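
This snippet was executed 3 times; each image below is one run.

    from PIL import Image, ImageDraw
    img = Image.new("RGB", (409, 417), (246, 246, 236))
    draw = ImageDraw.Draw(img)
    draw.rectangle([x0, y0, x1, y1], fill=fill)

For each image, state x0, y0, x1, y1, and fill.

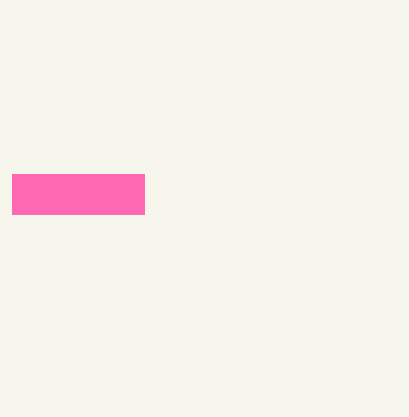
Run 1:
x0 = 12; y0 = 174; x1 = 144; y1 = 214; fill = 'hotpink'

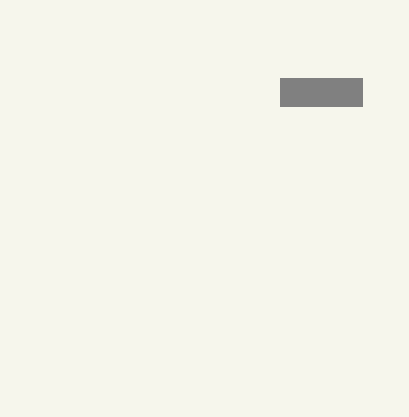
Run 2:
x0 = 280, y0 = 78, x1 = 362, y1 = 106, fill = 'gray'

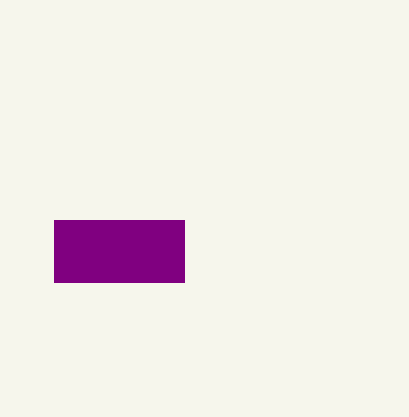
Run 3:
x0 = 54; y0 = 220; x1 = 184; y1 = 282; fill = 'purple'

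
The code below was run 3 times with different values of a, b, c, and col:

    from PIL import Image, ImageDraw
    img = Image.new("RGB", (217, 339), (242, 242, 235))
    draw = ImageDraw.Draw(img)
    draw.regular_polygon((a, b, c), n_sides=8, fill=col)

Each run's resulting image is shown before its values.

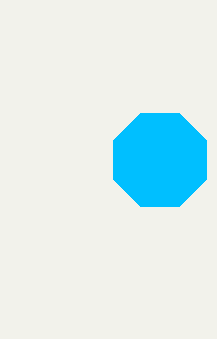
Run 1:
a = 160; b = 160; c = 50; col = 'deepskyblue'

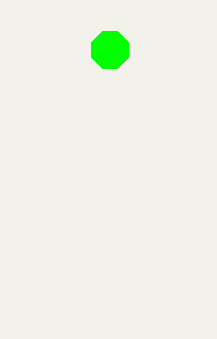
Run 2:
a = 110
b = 50
c = 20
col = 'lime'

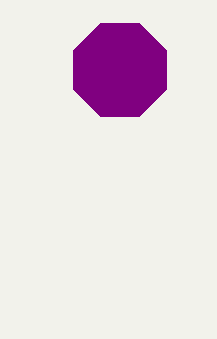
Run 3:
a = 120, b = 70, c = 50, col = 'purple'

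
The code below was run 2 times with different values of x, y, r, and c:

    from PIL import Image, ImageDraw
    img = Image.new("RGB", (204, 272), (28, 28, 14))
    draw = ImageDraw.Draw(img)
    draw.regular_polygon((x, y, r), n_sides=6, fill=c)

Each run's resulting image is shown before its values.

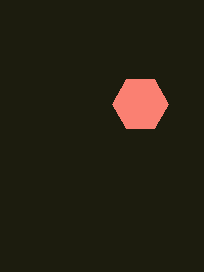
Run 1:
x = 140, y = 104, r = 28, c = 'salmon'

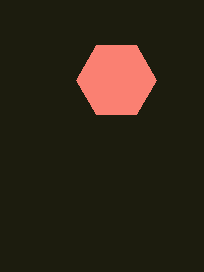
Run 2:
x = 116; y = 80; r = 40; c = 'salmon'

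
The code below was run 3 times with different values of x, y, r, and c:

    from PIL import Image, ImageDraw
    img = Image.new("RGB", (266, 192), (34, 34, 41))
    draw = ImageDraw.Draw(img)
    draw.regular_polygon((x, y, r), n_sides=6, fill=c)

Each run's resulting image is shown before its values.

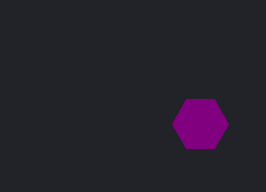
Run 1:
x = 200; y = 124; r = 28; c = 'purple'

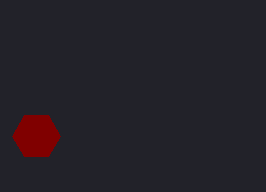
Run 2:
x = 36; y = 136; r = 24; c = 'maroon'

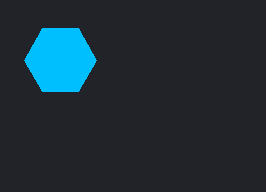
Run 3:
x = 60
y = 60
r = 36
c = 'deepskyblue'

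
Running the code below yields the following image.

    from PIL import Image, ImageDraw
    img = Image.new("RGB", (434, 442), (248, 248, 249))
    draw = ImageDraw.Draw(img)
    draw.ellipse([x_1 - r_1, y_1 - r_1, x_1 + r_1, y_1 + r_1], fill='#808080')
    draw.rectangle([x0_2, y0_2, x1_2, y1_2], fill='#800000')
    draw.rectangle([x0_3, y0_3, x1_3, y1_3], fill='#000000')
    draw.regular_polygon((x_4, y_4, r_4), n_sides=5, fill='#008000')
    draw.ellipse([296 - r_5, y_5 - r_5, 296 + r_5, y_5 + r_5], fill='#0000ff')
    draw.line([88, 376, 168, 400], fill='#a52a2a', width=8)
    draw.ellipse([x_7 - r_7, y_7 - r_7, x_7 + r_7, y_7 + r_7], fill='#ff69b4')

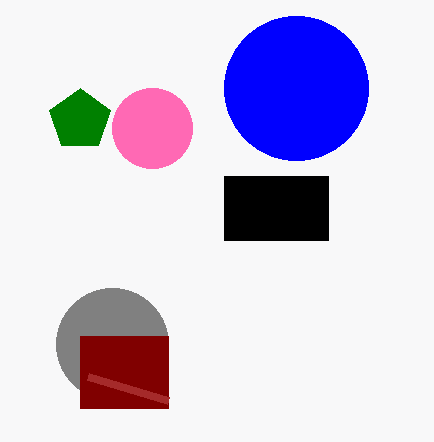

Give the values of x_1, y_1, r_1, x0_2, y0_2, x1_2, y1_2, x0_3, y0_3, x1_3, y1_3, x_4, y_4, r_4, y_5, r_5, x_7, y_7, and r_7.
x_1 = 112, y_1 = 344, r_1 = 56, x0_2 = 80, y0_2 = 336, x1_2 = 168, y1_2 = 408, x0_3 = 224, y0_3 = 176, x1_3 = 328, y1_3 = 240, x_4 = 80, y_4 = 120, r_4 = 32, y_5 = 88, r_5 = 72, x_7 = 152, y_7 = 128, r_7 = 40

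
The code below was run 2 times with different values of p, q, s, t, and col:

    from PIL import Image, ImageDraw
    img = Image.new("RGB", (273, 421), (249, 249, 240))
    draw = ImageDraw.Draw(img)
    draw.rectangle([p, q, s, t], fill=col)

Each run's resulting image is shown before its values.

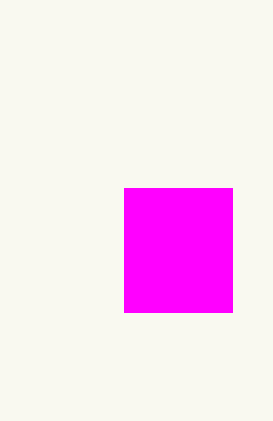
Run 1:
p = 124
q = 188
s = 232
t = 312
col = 'magenta'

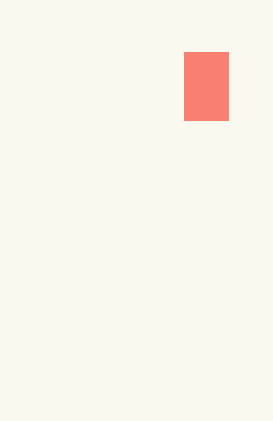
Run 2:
p = 184; q = 52; s = 228; t = 120; col = 'salmon'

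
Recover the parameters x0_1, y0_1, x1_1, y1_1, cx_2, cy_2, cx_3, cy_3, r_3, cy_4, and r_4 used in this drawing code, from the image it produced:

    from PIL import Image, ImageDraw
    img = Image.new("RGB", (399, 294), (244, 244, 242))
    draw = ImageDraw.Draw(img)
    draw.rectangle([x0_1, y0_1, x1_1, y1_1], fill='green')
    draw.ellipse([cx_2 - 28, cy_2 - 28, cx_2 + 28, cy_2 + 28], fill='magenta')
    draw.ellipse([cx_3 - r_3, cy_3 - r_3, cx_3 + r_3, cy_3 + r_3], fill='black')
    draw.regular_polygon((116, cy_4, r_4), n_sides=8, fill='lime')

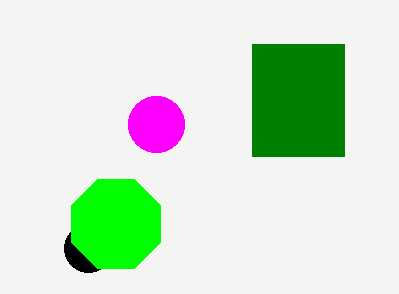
x0_1 = 252; y0_1 = 44; x1_1 = 344; y1_1 = 156; cx_2 = 156; cy_2 = 124; cx_3 = 88; cy_3 = 248; r_3 = 24; cy_4 = 224; r_4 = 48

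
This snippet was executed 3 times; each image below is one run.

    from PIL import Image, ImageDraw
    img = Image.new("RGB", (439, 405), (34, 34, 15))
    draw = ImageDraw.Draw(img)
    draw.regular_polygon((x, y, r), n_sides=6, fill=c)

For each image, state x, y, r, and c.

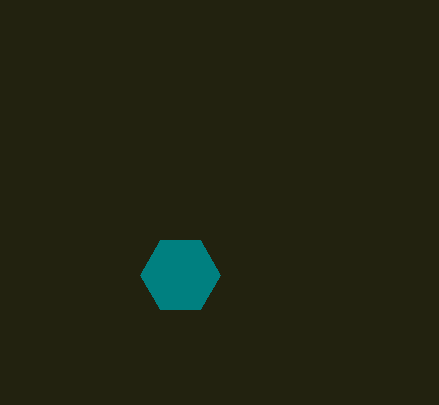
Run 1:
x = 180, y = 275, r = 40, c = 'teal'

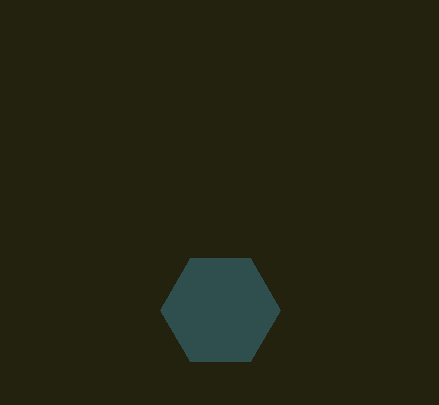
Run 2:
x = 220, y = 310, r = 60, c = 'darkslategray'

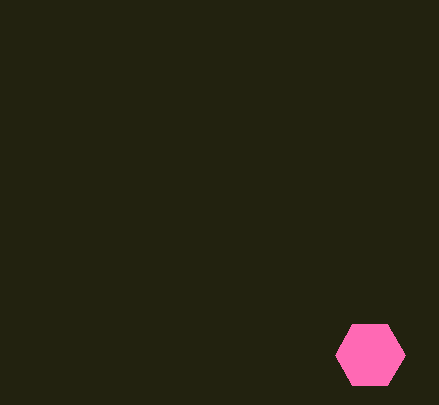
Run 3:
x = 370; y = 355; r = 35; c = 'hotpink'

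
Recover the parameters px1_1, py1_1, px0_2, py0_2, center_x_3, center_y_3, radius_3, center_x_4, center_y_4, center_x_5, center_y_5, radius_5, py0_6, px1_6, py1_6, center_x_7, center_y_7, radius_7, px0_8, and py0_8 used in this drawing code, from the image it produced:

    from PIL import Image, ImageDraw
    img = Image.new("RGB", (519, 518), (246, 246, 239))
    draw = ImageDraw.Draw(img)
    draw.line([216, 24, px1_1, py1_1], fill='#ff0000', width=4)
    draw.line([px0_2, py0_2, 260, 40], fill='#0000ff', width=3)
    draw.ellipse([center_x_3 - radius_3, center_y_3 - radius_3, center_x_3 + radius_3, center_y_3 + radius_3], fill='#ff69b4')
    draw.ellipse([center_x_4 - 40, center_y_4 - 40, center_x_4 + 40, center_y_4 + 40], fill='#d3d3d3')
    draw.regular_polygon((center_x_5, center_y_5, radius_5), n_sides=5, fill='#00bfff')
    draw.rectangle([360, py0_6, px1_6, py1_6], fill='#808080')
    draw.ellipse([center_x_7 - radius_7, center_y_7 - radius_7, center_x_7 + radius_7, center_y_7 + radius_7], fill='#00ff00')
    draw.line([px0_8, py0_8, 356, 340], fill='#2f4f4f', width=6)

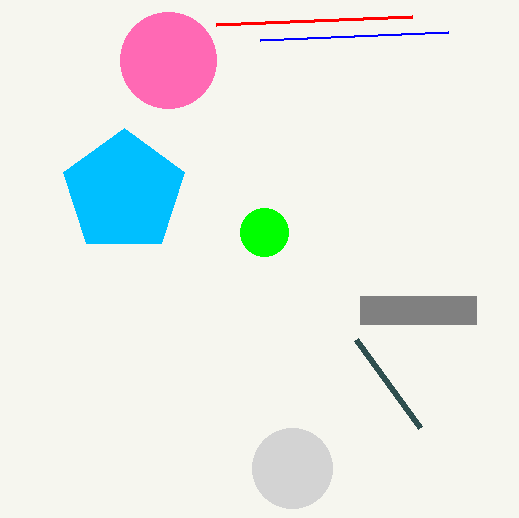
px1_1 = 412; py1_1 = 16; px0_2 = 448; py0_2 = 32; center_x_3 = 168; center_y_3 = 60; radius_3 = 48; center_x_4 = 292; center_y_4 = 468; center_x_5 = 124; center_y_5 = 192; radius_5 = 64; py0_6 = 296; px1_6 = 476; py1_6 = 324; center_x_7 = 264; center_y_7 = 232; radius_7 = 24; px0_8 = 420; py0_8 = 428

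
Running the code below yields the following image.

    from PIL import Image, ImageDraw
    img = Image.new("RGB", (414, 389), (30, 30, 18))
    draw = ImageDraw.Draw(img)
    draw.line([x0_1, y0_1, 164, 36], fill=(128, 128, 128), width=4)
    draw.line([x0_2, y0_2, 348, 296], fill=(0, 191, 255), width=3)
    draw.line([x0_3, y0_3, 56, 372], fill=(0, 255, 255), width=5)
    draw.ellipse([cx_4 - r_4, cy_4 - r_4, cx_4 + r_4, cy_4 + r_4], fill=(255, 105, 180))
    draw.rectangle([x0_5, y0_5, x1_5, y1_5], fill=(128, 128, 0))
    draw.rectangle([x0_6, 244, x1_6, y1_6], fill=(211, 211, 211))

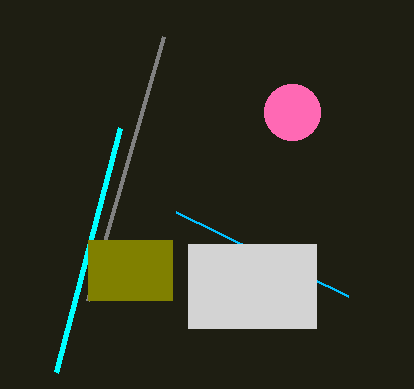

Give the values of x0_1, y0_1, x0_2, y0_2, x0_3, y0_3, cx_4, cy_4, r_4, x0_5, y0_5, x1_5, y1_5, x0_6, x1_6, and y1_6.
x0_1 = 88; y0_1 = 300; x0_2 = 176; y0_2 = 212; x0_3 = 120; y0_3 = 128; cx_4 = 292; cy_4 = 112; r_4 = 28; x0_5 = 88; y0_5 = 240; x1_5 = 172; y1_5 = 300; x0_6 = 188; x1_6 = 316; y1_6 = 328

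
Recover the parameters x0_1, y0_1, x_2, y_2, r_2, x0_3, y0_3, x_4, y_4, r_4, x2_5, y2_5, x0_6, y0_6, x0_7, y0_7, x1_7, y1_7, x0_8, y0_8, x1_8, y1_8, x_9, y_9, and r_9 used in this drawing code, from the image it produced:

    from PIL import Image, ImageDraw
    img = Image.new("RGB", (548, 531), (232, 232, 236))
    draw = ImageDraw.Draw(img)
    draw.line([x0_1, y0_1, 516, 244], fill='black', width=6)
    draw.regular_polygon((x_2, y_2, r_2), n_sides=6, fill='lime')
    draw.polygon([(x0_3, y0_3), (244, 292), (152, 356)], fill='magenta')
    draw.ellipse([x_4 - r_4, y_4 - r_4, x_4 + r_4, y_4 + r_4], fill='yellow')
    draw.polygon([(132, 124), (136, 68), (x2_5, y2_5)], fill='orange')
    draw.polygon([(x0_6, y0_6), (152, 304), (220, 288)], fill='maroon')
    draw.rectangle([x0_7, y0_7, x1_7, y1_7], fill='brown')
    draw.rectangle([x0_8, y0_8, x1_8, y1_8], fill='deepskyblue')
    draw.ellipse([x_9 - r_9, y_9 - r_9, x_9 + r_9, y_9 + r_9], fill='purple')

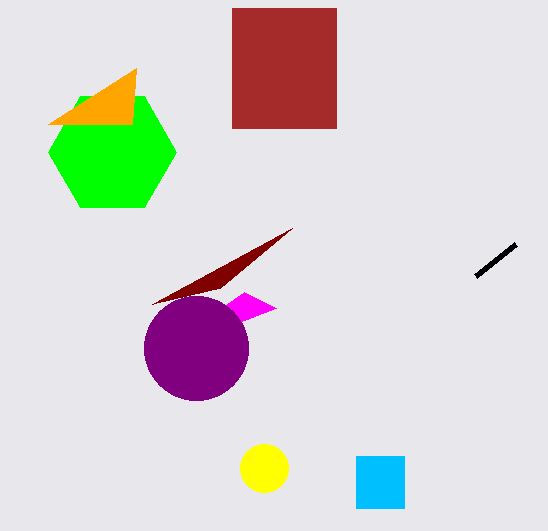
x0_1 = 476; y0_1 = 276; x_2 = 112; y_2 = 152; r_2 = 64; x0_3 = 276; y0_3 = 308; x_4 = 264; y_4 = 468; r_4 = 24; x2_5 = 48; y2_5 = 124; x0_6 = 292; y0_6 = 228; x0_7 = 232; y0_7 = 8; x1_7 = 336; y1_7 = 128; x0_8 = 356; y0_8 = 456; x1_8 = 404; y1_8 = 508; x_9 = 196; y_9 = 348; r_9 = 52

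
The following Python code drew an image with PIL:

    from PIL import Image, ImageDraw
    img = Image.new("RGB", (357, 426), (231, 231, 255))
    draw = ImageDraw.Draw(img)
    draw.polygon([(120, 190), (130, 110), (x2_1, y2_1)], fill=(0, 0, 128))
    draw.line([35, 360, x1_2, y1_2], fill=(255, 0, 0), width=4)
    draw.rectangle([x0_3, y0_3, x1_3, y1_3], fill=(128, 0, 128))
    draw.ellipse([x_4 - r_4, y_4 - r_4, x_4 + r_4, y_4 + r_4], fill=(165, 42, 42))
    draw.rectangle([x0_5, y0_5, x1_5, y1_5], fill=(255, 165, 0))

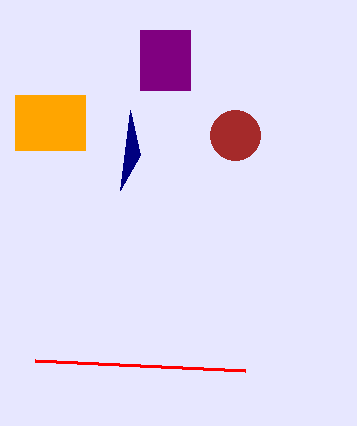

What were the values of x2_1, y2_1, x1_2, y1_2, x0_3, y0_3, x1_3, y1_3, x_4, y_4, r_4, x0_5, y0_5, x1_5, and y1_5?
x2_1 = 140, y2_1 = 155, x1_2 = 245, y1_2 = 370, x0_3 = 140, y0_3 = 30, x1_3 = 190, y1_3 = 90, x_4 = 235, y_4 = 135, r_4 = 25, x0_5 = 15, y0_5 = 95, x1_5 = 85, y1_5 = 150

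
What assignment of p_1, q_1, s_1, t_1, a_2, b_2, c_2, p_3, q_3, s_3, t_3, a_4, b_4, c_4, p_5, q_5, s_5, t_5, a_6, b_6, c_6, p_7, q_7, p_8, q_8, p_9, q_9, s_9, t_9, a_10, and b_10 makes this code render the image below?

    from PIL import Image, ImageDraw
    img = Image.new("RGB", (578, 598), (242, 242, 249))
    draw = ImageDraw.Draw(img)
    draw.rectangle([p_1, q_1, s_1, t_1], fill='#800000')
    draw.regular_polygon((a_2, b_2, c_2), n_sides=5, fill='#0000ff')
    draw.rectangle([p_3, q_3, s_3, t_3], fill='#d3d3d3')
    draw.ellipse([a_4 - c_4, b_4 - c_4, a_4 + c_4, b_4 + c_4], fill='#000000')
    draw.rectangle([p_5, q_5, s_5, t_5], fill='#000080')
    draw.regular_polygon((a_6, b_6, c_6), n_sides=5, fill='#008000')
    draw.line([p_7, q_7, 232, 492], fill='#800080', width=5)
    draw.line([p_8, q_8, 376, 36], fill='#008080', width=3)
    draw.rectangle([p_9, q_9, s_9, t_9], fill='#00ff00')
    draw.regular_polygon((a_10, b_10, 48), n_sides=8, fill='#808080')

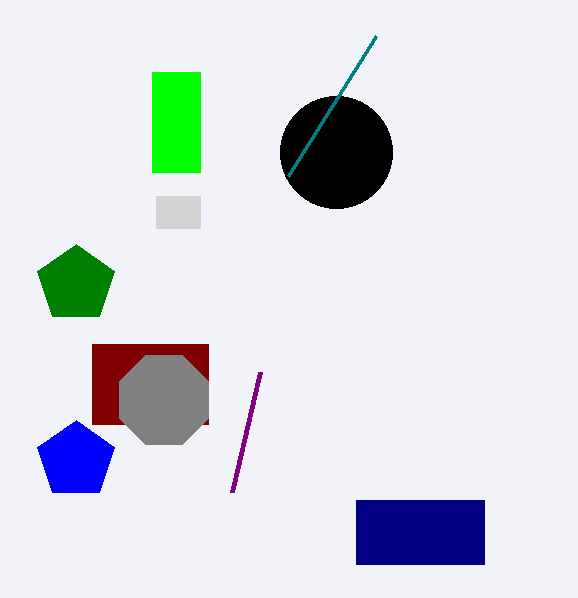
p_1 = 92; q_1 = 344; s_1 = 208; t_1 = 424; a_2 = 76; b_2 = 460; c_2 = 40; p_3 = 156; q_3 = 196; s_3 = 200; t_3 = 228; a_4 = 336; b_4 = 152; c_4 = 56; p_5 = 356; q_5 = 500; s_5 = 484; t_5 = 564; a_6 = 76; b_6 = 284; c_6 = 40; p_7 = 260; q_7 = 372; p_8 = 288; q_8 = 176; p_9 = 152; q_9 = 72; s_9 = 200; t_9 = 172; a_10 = 164; b_10 = 400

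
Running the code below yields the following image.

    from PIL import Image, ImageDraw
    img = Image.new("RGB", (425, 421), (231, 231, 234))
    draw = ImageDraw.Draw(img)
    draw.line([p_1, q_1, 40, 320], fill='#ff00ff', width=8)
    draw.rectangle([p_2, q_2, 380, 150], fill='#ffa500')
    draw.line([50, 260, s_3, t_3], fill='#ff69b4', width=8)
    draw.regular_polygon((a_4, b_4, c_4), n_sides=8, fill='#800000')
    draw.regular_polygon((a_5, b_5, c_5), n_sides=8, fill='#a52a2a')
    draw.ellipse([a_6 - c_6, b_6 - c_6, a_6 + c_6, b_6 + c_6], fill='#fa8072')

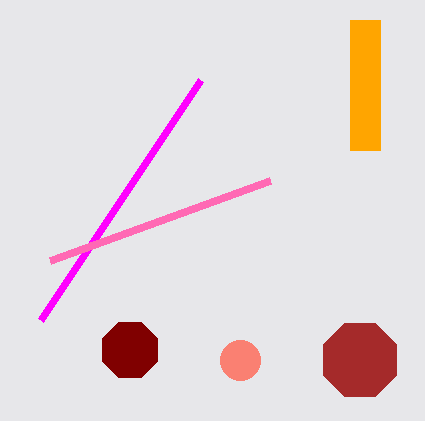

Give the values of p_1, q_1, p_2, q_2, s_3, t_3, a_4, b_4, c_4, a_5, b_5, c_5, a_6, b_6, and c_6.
p_1 = 200; q_1 = 80; p_2 = 350; q_2 = 20; s_3 = 270; t_3 = 180; a_4 = 130; b_4 = 350; c_4 = 30; a_5 = 360; b_5 = 360; c_5 = 40; a_6 = 240; b_6 = 360; c_6 = 20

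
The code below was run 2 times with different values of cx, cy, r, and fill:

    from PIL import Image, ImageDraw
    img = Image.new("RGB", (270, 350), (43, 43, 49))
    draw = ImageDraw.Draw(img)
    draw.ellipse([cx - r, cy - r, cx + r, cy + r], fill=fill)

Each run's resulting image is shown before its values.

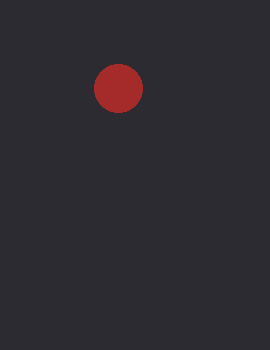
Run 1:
cx = 118, cy = 88, r = 24, fill = 'brown'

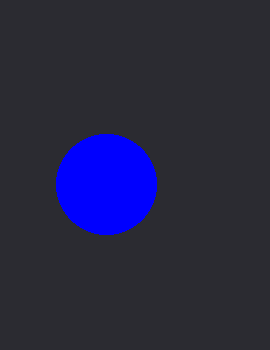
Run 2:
cx = 106, cy = 184, r = 50, fill = 'blue'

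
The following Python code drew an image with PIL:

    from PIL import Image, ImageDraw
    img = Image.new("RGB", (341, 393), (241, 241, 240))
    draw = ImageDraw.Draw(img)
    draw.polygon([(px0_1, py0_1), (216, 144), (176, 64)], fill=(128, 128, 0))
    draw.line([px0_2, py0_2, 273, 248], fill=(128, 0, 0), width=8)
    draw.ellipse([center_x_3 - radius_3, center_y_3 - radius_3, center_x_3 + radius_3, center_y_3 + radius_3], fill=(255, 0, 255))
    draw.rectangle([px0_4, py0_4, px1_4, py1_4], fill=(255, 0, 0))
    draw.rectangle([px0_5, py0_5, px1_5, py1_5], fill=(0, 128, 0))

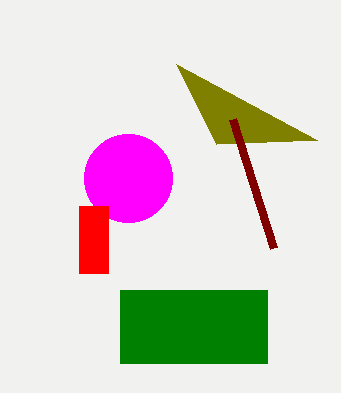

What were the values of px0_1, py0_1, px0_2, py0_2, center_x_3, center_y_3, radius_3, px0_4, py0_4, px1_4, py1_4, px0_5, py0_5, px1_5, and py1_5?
px0_1 = 317, py0_1 = 140, px0_2 = 232, py0_2 = 119, center_x_3 = 128, center_y_3 = 178, radius_3 = 44, px0_4 = 79, py0_4 = 206, px1_4 = 108, py1_4 = 273, px0_5 = 120, py0_5 = 290, px1_5 = 267, py1_5 = 363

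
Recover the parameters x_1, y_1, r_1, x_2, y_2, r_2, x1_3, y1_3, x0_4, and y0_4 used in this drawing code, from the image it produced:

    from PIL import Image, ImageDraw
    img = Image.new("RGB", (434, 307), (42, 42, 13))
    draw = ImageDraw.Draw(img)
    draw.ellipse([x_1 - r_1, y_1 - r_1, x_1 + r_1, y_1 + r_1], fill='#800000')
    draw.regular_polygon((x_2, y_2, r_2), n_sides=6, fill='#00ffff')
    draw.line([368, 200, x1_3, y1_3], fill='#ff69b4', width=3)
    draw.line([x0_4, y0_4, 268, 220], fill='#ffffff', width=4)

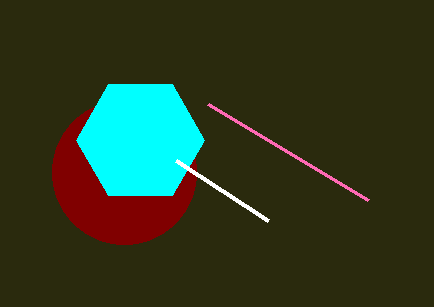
x_1 = 124, y_1 = 172, r_1 = 72, x_2 = 140, y_2 = 140, r_2 = 64, x1_3 = 208, y1_3 = 104, x0_4 = 176, y0_4 = 160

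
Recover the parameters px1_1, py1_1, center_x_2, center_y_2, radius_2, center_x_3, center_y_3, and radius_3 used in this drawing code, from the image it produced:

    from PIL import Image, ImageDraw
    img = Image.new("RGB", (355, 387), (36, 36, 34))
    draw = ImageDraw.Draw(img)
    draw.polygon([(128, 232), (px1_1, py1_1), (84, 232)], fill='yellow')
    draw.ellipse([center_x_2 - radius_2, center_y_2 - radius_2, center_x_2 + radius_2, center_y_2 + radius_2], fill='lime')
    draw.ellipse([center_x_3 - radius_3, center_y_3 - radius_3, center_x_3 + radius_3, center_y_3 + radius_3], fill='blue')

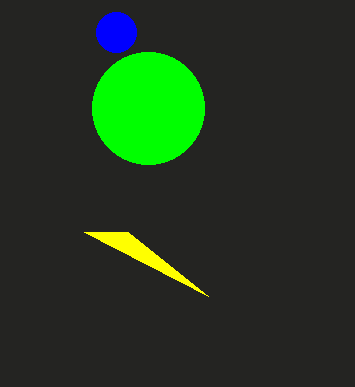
px1_1 = 208, py1_1 = 296, center_x_2 = 148, center_y_2 = 108, radius_2 = 56, center_x_3 = 116, center_y_3 = 32, radius_3 = 20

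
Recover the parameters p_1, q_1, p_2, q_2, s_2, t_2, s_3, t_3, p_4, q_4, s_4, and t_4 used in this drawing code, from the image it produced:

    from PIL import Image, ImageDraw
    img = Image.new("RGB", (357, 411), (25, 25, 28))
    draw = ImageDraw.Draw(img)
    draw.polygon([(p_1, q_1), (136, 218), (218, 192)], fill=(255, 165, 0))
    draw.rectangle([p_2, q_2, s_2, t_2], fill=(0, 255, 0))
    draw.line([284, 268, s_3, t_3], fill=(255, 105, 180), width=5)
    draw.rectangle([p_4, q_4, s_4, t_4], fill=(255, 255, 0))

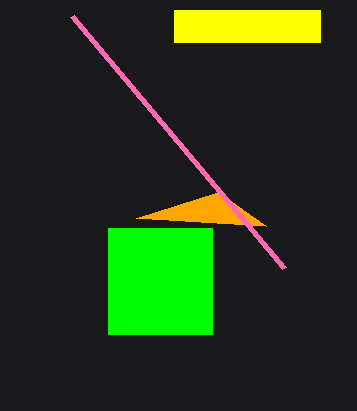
p_1 = 266, q_1 = 226, p_2 = 108, q_2 = 228, s_2 = 212, t_2 = 334, s_3 = 72, t_3 = 16, p_4 = 174, q_4 = 10, s_4 = 320, t_4 = 42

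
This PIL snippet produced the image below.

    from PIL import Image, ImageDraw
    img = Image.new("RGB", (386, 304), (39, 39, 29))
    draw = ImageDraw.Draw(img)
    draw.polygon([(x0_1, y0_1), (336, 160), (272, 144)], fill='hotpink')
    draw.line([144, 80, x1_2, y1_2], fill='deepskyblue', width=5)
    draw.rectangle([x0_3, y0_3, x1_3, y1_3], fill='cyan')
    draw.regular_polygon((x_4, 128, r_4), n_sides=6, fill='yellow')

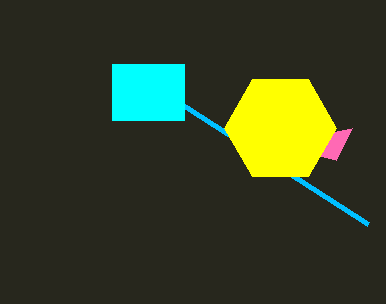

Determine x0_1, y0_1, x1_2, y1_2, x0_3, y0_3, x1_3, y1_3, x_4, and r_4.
x0_1 = 352
y0_1 = 128
x1_2 = 368
y1_2 = 224
x0_3 = 112
y0_3 = 64
x1_3 = 184
y1_3 = 120
x_4 = 280
r_4 = 56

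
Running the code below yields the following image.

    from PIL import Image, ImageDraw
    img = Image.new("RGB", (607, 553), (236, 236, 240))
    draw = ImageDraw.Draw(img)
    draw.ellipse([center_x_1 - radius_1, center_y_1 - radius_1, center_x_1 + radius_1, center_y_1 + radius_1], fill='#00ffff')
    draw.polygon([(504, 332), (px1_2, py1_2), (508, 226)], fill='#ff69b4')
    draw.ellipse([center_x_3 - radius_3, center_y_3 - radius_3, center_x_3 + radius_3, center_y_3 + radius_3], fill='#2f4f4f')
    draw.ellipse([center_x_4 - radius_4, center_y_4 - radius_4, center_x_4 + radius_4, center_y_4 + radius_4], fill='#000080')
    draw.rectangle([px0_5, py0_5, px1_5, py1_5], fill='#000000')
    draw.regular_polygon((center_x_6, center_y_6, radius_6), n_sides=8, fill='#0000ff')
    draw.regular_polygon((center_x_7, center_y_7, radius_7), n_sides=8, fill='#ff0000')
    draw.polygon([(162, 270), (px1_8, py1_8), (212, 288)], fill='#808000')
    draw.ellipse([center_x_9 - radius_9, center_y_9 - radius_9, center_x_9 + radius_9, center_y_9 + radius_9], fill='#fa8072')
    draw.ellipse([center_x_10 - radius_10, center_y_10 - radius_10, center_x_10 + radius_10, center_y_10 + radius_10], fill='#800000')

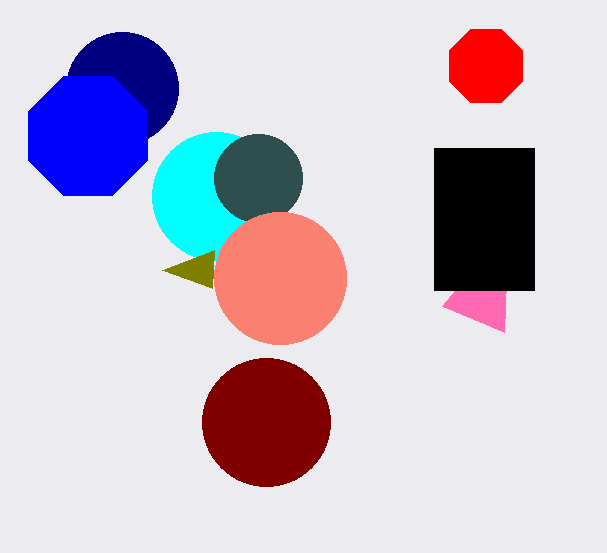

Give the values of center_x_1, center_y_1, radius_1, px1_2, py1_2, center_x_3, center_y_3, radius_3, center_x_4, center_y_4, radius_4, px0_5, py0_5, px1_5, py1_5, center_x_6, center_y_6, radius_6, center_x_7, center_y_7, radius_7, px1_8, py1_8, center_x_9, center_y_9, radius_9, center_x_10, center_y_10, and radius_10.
center_x_1 = 216, center_y_1 = 196, radius_1 = 64, px1_2 = 442, py1_2 = 306, center_x_3 = 258, center_y_3 = 178, radius_3 = 44, center_x_4 = 122, center_y_4 = 88, radius_4 = 56, px0_5 = 434, py0_5 = 148, px1_5 = 534, py1_5 = 290, center_x_6 = 88, center_y_6 = 136, radius_6 = 64, center_x_7 = 486, center_y_7 = 66, radius_7 = 40, px1_8 = 214, py1_8 = 250, center_x_9 = 280, center_y_9 = 278, radius_9 = 66, center_x_10 = 266, center_y_10 = 422, radius_10 = 64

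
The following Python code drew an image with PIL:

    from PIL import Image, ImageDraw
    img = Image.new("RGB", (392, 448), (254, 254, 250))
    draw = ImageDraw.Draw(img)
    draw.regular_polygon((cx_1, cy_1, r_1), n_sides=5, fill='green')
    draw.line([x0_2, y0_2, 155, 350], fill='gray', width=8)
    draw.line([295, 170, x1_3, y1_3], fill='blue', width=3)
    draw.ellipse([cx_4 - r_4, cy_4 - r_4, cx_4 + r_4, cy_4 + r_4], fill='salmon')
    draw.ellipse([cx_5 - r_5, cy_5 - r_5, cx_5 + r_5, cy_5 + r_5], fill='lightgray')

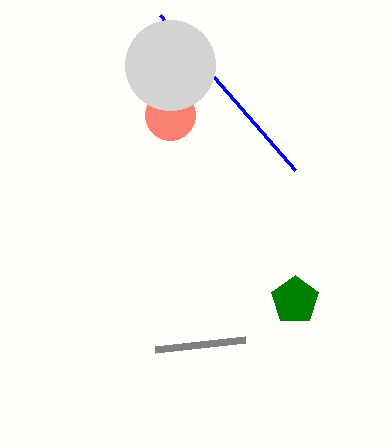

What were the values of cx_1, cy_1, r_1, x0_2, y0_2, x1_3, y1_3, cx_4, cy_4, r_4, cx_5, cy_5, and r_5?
cx_1 = 295, cy_1 = 300, r_1 = 25, x0_2 = 245, y0_2 = 340, x1_3 = 160, y1_3 = 15, cx_4 = 170, cy_4 = 115, r_4 = 25, cx_5 = 170, cy_5 = 65, r_5 = 45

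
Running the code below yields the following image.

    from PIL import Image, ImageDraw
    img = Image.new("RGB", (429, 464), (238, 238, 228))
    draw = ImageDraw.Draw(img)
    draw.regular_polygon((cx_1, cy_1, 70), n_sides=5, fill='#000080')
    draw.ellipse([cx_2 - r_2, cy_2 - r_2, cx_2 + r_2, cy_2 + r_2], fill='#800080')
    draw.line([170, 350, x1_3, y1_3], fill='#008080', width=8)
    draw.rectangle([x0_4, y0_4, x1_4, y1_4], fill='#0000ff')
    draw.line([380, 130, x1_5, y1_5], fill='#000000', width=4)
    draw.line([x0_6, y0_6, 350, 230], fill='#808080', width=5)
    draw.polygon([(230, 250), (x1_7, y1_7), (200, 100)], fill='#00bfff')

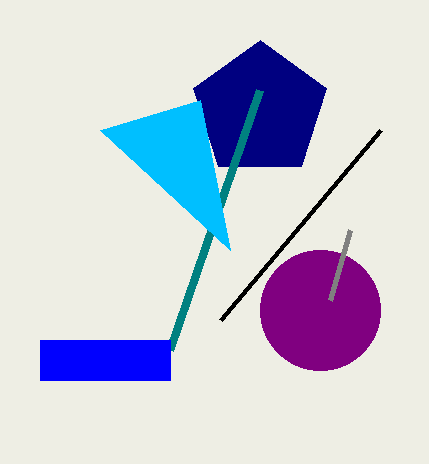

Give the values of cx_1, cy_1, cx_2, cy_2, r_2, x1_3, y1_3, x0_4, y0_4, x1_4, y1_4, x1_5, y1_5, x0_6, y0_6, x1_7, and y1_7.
cx_1 = 260, cy_1 = 110, cx_2 = 320, cy_2 = 310, r_2 = 60, x1_3 = 260, y1_3 = 90, x0_4 = 40, y0_4 = 340, x1_4 = 170, y1_4 = 380, x1_5 = 220, y1_5 = 320, x0_6 = 330, y0_6 = 300, x1_7 = 100, y1_7 = 130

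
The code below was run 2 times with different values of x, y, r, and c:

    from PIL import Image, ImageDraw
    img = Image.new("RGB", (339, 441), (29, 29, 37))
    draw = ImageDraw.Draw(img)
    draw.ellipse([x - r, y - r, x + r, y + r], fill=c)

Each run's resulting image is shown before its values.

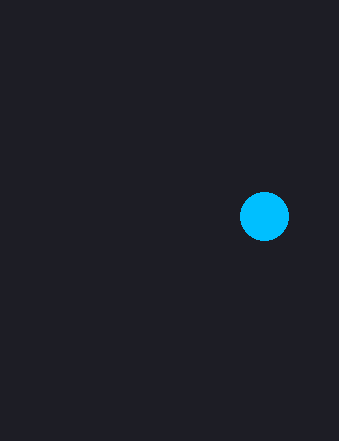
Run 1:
x = 264
y = 216
r = 24
c = 'deepskyblue'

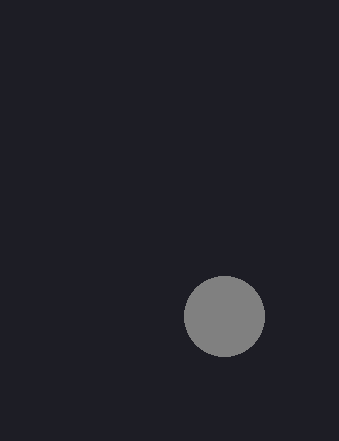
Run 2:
x = 224
y = 316
r = 40
c = 'gray'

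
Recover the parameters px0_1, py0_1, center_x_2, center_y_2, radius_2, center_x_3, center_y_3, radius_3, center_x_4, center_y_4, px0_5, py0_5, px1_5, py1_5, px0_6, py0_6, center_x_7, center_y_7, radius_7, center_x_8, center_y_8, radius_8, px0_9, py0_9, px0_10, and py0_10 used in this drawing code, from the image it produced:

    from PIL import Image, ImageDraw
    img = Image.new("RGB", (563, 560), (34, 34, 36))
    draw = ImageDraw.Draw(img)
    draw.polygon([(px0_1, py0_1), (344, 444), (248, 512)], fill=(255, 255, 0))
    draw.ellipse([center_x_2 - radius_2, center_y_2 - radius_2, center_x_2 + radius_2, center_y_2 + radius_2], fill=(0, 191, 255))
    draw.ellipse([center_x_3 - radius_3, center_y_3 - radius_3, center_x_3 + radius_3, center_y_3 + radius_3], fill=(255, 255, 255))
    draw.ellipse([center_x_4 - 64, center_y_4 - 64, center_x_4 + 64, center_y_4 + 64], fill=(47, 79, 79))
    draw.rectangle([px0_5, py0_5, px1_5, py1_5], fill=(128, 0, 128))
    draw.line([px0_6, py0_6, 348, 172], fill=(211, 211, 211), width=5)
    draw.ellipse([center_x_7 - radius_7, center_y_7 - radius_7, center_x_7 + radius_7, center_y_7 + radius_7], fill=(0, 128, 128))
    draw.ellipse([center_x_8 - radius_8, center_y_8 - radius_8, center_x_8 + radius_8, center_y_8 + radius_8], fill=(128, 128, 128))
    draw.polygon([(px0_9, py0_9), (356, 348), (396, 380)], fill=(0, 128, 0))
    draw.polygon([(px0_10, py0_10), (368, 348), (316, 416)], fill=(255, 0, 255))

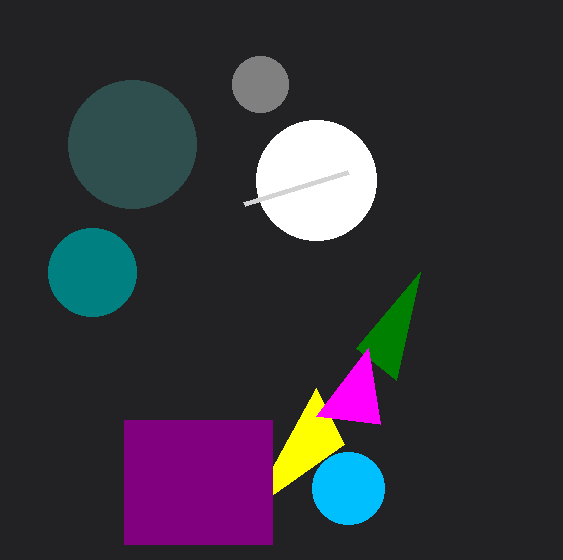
px0_1 = 316
py0_1 = 388
center_x_2 = 348
center_y_2 = 488
radius_2 = 36
center_x_3 = 316
center_y_3 = 180
radius_3 = 60
center_x_4 = 132
center_y_4 = 144
px0_5 = 124
py0_5 = 420
px1_5 = 272
py1_5 = 544
px0_6 = 244
py0_6 = 204
center_x_7 = 92
center_y_7 = 272
radius_7 = 44
center_x_8 = 260
center_y_8 = 84
radius_8 = 28
px0_9 = 420
py0_9 = 272
px0_10 = 380
py0_10 = 424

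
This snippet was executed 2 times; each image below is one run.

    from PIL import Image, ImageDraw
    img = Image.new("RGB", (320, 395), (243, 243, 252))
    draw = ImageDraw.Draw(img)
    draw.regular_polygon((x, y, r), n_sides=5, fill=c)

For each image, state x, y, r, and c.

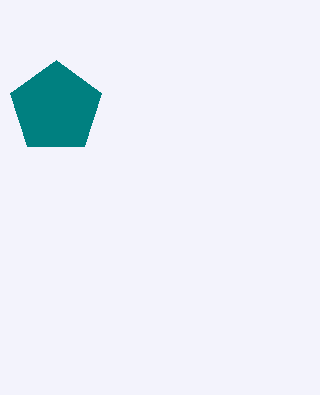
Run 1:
x = 56
y = 108
r = 48
c = 'teal'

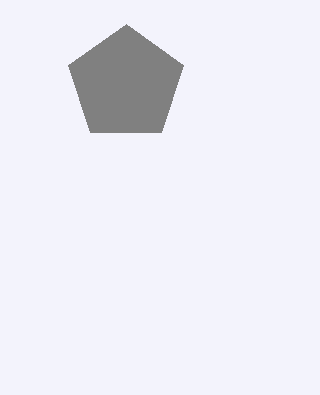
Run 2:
x = 126
y = 84
r = 60
c = 'gray'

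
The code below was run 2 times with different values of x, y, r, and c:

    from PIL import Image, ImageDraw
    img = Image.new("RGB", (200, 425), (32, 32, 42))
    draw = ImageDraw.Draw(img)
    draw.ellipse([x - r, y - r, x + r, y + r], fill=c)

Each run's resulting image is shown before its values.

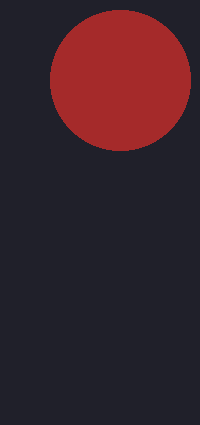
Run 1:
x = 120, y = 80, r = 70, c = 'brown'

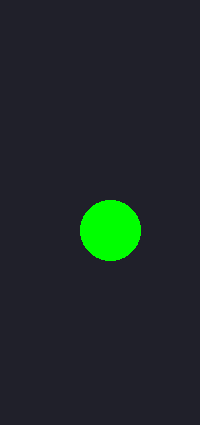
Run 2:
x = 110, y = 230, r = 30, c = 'lime'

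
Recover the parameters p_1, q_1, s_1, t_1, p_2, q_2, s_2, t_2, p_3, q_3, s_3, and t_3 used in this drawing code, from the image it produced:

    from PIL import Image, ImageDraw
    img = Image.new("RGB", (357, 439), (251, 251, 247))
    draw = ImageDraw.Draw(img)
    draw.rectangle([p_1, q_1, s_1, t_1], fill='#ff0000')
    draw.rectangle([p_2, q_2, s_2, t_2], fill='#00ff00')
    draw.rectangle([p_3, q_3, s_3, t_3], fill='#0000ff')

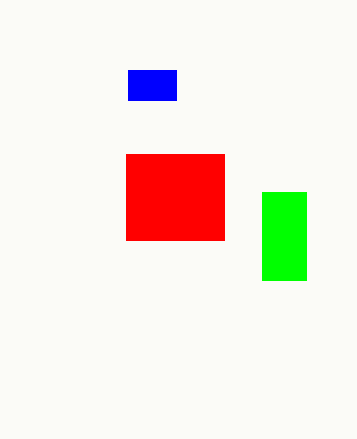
p_1 = 126, q_1 = 154, s_1 = 224, t_1 = 240, p_2 = 262, q_2 = 192, s_2 = 306, t_2 = 280, p_3 = 128, q_3 = 70, s_3 = 176, t_3 = 100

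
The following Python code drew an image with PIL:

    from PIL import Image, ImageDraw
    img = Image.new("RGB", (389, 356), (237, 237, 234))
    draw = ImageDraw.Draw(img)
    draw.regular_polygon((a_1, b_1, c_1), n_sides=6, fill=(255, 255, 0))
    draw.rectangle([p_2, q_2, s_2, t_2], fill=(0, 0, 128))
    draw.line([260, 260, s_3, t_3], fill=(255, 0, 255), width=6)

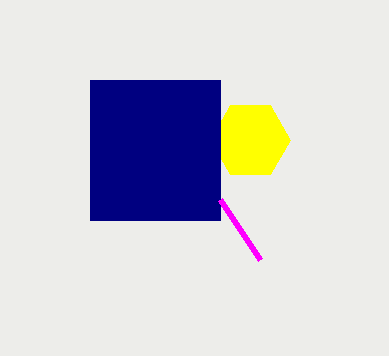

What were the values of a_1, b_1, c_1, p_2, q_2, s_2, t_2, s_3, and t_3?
a_1 = 250, b_1 = 140, c_1 = 40, p_2 = 90, q_2 = 80, s_2 = 220, t_2 = 220, s_3 = 220, t_3 = 200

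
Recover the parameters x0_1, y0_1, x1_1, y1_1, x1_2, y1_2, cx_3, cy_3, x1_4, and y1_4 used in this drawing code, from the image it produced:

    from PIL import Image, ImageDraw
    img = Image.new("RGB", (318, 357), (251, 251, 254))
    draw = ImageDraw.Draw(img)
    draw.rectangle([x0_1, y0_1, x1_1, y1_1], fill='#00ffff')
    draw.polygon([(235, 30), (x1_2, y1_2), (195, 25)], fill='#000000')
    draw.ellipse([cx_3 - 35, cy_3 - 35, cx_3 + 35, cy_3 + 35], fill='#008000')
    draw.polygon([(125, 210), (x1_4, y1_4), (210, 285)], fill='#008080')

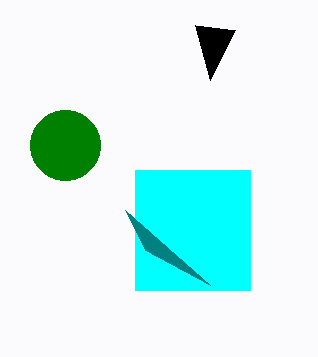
x0_1 = 135, y0_1 = 170, x1_1 = 250, y1_1 = 290, x1_2 = 210, y1_2 = 80, cx_3 = 65, cy_3 = 145, x1_4 = 145, y1_4 = 250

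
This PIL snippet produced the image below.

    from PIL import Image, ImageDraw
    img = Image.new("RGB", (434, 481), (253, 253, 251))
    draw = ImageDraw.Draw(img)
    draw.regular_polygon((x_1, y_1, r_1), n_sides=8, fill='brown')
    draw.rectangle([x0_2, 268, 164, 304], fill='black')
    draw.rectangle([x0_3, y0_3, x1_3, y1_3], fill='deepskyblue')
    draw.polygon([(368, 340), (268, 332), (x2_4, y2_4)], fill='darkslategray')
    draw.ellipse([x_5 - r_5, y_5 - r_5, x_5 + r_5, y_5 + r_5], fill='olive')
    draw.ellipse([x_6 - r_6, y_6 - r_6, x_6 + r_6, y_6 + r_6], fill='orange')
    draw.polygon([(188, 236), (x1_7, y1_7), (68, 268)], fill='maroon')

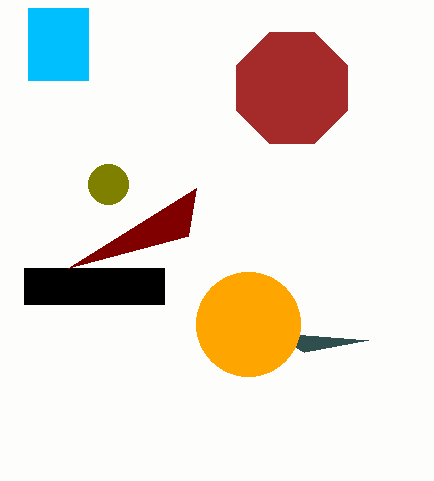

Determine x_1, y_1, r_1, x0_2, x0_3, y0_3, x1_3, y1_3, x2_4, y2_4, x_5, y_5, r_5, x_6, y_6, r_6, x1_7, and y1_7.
x_1 = 292; y_1 = 88; r_1 = 60; x0_2 = 24; x0_3 = 28; y0_3 = 8; x1_3 = 88; y1_3 = 80; x2_4 = 304; y2_4 = 352; x_5 = 108; y_5 = 184; r_5 = 20; x_6 = 248; y_6 = 324; r_6 = 52; x1_7 = 196; y1_7 = 188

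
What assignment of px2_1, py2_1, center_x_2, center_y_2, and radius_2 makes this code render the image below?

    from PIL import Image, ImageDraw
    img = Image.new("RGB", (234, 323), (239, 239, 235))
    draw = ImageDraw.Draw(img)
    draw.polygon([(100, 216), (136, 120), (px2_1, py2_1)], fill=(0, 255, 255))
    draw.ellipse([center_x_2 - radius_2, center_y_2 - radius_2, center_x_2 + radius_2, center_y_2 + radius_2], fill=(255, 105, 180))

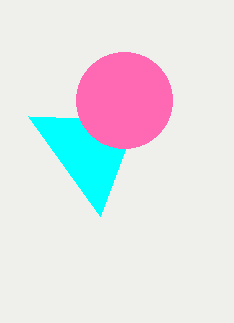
px2_1 = 28, py2_1 = 116, center_x_2 = 124, center_y_2 = 100, radius_2 = 48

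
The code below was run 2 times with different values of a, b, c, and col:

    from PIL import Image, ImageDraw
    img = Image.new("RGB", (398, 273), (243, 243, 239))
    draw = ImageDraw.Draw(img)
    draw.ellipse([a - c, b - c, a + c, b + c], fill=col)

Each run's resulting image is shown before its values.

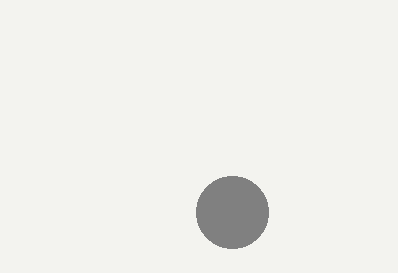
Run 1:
a = 232, b = 212, c = 36, col = 'gray'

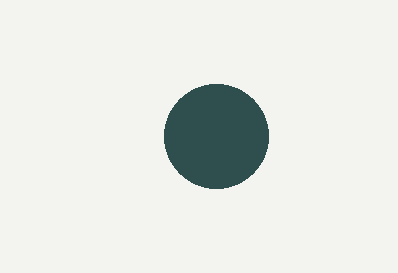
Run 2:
a = 216
b = 136
c = 52
col = 'darkslategray'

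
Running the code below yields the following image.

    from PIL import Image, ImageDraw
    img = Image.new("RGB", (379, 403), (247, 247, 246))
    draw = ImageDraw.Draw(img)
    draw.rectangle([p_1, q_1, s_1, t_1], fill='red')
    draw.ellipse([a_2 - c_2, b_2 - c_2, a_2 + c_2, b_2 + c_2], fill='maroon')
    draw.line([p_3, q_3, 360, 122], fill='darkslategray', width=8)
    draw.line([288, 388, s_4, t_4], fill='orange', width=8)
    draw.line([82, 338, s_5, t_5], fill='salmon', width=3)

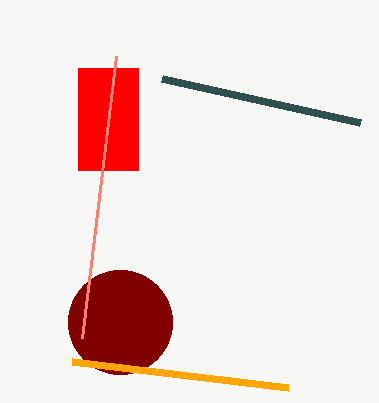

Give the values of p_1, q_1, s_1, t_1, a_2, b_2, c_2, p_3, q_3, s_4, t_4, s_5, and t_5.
p_1 = 78; q_1 = 68; s_1 = 138; t_1 = 170; a_2 = 120; b_2 = 322; c_2 = 52; p_3 = 162; q_3 = 78; s_4 = 72; t_4 = 362; s_5 = 116; t_5 = 56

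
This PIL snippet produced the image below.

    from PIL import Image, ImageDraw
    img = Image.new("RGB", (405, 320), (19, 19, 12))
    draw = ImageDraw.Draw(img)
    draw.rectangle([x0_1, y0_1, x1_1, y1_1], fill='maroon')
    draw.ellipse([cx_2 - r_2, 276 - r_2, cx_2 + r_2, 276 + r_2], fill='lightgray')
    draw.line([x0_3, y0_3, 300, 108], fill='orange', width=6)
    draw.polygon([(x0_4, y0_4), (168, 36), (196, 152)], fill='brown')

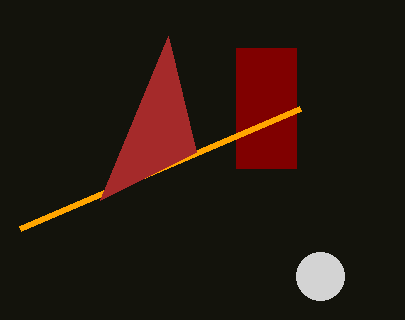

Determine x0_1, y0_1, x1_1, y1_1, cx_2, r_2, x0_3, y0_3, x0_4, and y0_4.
x0_1 = 236
y0_1 = 48
x1_1 = 296
y1_1 = 168
cx_2 = 320
r_2 = 24
x0_3 = 20
y0_3 = 228
x0_4 = 100
y0_4 = 200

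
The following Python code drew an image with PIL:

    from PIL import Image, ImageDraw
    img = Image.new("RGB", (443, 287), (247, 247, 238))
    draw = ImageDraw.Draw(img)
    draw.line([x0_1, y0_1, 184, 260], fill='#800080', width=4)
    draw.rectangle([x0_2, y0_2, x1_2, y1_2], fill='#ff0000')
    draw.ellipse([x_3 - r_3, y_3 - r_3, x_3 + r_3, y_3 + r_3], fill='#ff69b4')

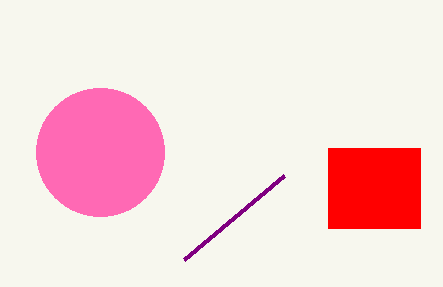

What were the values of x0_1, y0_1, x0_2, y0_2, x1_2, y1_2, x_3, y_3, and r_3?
x0_1 = 284
y0_1 = 176
x0_2 = 328
y0_2 = 148
x1_2 = 420
y1_2 = 228
x_3 = 100
y_3 = 152
r_3 = 64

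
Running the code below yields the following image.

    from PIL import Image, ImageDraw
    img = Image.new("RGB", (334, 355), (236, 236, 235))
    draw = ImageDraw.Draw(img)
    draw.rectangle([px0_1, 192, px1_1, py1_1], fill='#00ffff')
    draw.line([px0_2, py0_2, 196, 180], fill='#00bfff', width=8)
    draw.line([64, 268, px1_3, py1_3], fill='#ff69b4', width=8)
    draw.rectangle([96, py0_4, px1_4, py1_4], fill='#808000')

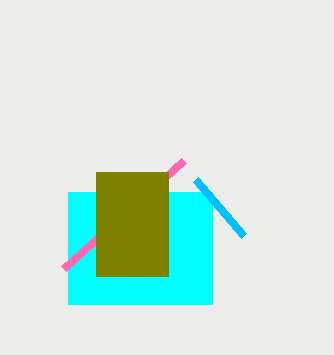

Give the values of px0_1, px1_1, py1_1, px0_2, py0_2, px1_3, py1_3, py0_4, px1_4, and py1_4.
px0_1 = 68; px1_1 = 212; py1_1 = 304; px0_2 = 244; py0_2 = 236; px1_3 = 184; py1_3 = 160; py0_4 = 172; px1_4 = 168; py1_4 = 276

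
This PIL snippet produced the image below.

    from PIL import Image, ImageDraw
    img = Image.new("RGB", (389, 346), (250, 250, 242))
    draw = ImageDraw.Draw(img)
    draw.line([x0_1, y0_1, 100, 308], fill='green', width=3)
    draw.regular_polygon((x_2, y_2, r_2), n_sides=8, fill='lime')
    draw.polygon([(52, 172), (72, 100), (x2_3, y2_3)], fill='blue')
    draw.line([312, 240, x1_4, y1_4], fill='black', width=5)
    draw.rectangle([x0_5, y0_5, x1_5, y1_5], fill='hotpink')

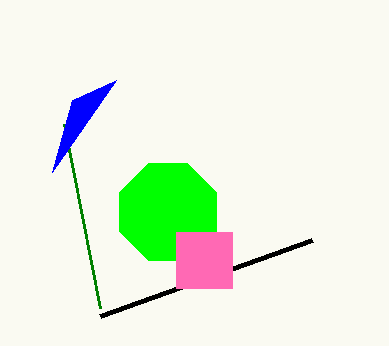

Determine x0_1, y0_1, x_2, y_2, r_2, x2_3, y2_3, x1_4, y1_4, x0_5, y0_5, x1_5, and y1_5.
x0_1 = 64
y0_1 = 124
x_2 = 168
y_2 = 212
r_2 = 52
x2_3 = 116
y2_3 = 80
x1_4 = 100
y1_4 = 316
x0_5 = 176
y0_5 = 232
x1_5 = 232
y1_5 = 288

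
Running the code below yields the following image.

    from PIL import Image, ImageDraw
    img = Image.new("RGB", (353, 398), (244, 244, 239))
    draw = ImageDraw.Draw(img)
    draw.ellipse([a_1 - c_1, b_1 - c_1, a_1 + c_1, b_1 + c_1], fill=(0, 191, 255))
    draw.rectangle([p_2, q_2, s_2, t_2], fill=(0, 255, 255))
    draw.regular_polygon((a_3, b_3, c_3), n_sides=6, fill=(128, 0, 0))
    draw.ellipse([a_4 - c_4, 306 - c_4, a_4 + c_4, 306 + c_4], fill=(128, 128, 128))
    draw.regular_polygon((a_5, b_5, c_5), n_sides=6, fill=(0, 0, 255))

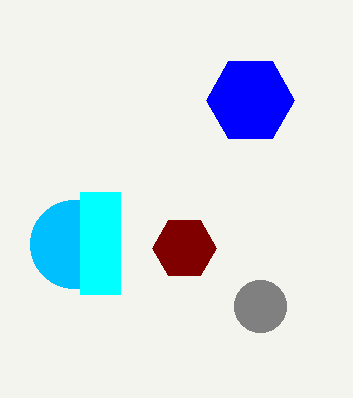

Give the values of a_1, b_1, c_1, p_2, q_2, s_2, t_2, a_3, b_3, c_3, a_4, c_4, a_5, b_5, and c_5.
a_1 = 74; b_1 = 244; c_1 = 44; p_2 = 80; q_2 = 192; s_2 = 120; t_2 = 294; a_3 = 184; b_3 = 248; c_3 = 32; a_4 = 260; c_4 = 26; a_5 = 250; b_5 = 100; c_5 = 44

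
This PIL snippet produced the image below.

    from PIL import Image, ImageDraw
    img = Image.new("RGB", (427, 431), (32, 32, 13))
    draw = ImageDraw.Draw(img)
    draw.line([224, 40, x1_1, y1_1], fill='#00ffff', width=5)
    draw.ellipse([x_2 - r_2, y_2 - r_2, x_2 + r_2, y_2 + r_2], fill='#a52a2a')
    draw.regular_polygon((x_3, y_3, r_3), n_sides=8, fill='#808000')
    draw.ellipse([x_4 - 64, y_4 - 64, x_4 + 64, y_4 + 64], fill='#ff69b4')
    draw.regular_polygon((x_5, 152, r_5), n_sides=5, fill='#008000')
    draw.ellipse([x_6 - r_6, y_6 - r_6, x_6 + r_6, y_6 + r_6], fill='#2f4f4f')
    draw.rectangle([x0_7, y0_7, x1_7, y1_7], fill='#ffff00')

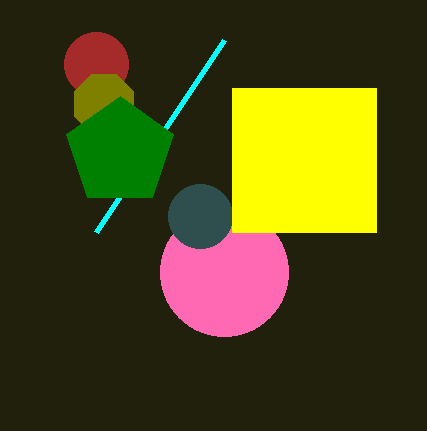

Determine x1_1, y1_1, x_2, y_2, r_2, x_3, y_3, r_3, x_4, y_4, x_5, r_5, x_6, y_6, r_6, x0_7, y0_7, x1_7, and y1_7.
x1_1 = 96
y1_1 = 232
x_2 = 96
y_2 = 64
r_2 = 32
x_3 = 104
y_3 = 104
r_3 = 32
x_4 = 224
y_4 = 272
x_5 = 120
r_5 = 56
x_6 = 200
y_6 = 216
r_6 = 32
x0_7 = 232
y0_7 = 88
x1_7 = 376
y1_7 = 232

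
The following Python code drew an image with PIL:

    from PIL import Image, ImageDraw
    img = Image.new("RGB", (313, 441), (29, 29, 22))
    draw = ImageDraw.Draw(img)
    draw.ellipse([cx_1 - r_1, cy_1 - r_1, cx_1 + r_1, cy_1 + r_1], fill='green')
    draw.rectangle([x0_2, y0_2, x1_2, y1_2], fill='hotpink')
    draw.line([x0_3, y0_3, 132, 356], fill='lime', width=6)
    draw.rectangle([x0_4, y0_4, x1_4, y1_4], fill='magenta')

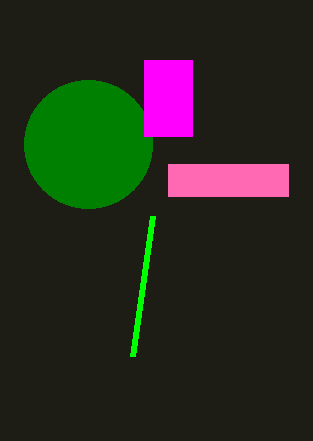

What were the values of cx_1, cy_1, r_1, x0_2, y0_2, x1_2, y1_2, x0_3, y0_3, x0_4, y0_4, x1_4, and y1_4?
cx_1 = 88; cy_1 = 144; r_1 = 64; x0_2 = 168; y0_2 = 164; x1_2 = 288; y1_2 = 196; x0_3 = 152; y0_3 = 216; x0_4 = 144; y0_4 = 60; x1_4 = 192; y1_4 = 136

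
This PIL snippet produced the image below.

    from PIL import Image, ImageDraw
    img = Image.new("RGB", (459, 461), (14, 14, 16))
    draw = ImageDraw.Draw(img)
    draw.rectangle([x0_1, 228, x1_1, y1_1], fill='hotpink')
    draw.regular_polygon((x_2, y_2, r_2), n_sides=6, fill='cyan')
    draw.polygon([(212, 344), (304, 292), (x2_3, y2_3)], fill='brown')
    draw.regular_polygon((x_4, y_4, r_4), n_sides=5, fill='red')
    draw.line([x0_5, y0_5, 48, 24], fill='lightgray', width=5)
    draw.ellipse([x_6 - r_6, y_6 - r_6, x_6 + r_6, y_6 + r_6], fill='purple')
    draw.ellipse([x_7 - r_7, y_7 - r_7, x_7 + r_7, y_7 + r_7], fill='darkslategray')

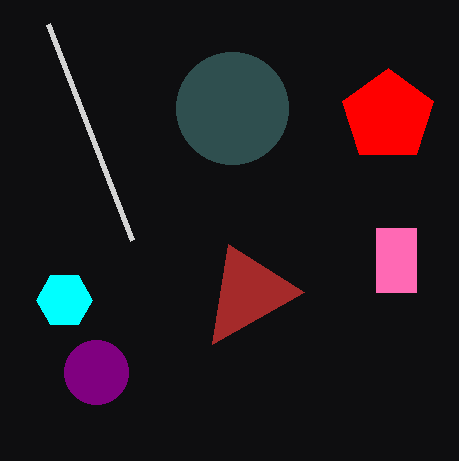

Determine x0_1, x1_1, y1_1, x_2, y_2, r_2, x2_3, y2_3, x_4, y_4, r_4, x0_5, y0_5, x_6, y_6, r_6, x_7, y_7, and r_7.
x0_1 = 376, x1_1 = 416, y1_1 = 292, x_2 = 64, y_2 = 300, r_2 = 28, x2_3 = 228, y2_3 = 244, x_4 = 388, y_4 = 116, r_4 = 48, x0_5 = 132, y0_5 = 240, x_6 = 96, y_6 = 372, r_6 = 32, x_7 = 232, y_7 = 108, r_7 = 56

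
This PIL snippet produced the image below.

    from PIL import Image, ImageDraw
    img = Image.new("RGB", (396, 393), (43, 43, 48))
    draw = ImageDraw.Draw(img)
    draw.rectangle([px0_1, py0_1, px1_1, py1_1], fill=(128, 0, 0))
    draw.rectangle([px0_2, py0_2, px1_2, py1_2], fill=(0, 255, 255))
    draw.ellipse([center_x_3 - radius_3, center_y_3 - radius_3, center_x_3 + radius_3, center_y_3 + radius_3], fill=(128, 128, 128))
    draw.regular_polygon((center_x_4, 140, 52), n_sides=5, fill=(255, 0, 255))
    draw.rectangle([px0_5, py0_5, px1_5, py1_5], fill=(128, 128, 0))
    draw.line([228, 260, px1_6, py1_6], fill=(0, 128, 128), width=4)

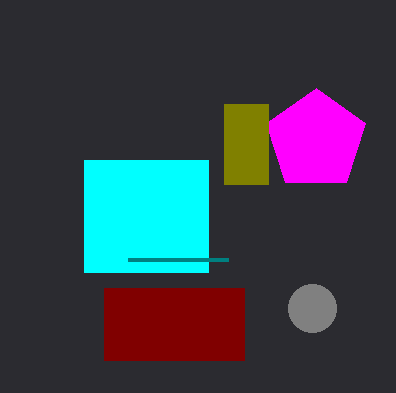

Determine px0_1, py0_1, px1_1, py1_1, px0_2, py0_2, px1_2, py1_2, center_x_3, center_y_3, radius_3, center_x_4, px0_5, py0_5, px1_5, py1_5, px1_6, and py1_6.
px0_1 = 104; py0_1 = 288; px1_1 = 244; py1_1 = 360; px0_2 = 84; py0_2 = 160; px1_2 = 208; py1_2 = 272; center_x_3 = 312; center_y_3 = 308; radius_3 = 24; center_x_4 = 316; px0_5 = 224; py0_5 = 104; px1_5 = 268; py1_5 = 184; px1_6 = 128; py1_6 = 260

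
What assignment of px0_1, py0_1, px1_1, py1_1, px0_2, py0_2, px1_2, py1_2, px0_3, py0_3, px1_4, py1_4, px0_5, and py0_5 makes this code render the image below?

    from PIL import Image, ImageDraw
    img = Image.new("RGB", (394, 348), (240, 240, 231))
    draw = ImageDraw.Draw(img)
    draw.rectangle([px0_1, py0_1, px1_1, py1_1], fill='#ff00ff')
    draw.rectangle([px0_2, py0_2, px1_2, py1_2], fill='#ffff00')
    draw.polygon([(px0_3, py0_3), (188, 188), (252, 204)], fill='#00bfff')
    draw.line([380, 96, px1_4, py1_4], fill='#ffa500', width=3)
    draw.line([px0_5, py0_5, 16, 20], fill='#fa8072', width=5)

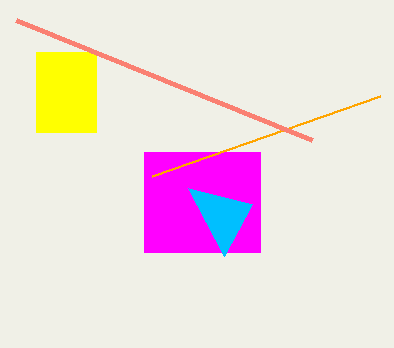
px0_1 = 144; py0_1 = 152; px1_1 = 260; py1_1 = 252; px0_2 = 36; py0_2 = 52; px1_2 = 96; py1_2 = 132; px0_3 = 224; py0_3 = 256; px1_4 = 152; py1_4 = 176; px0_5 = 312; py0_5 = 140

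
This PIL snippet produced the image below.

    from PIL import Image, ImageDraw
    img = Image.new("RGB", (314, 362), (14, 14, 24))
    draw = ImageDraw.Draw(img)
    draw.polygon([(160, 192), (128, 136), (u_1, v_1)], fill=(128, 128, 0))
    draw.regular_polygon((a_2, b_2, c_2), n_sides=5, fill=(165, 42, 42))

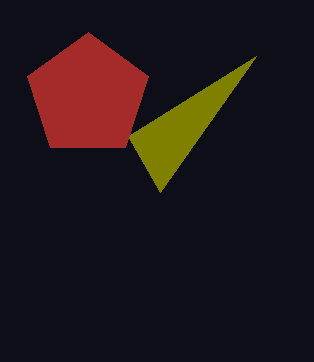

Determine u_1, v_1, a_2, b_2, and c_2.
u_1 = 256, v_1 = 56, a_2 = 88, b_2 = 96, c_2 = 64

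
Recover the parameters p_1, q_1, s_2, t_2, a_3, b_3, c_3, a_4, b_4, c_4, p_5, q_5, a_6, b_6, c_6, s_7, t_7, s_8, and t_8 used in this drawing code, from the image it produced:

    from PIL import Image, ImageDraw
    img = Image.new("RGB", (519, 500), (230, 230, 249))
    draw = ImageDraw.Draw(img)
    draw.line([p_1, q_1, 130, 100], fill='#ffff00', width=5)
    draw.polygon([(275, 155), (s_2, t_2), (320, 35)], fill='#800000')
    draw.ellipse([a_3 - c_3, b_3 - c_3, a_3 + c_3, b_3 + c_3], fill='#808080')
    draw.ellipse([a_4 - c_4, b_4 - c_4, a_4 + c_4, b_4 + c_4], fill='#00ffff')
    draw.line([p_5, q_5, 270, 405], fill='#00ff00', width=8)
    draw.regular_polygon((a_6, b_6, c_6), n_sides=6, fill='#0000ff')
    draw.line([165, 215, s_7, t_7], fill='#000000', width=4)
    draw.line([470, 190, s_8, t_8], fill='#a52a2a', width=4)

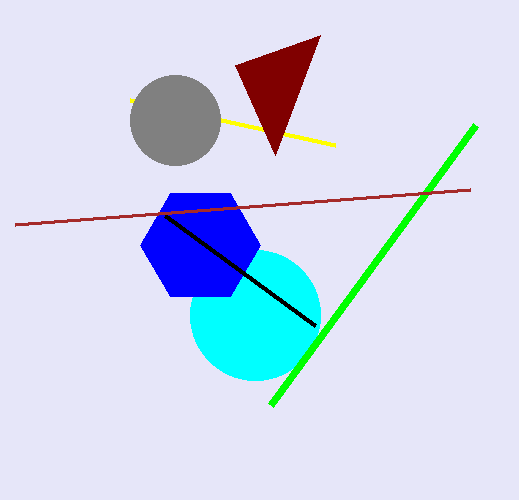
p_1 = 335; q_1 = 145; s_2 = 235; t_2 = 65; a_3 = 175; b_3 = 120; c_3 = 45; a_4 = 255; b_4 = 315; c_4 = 65; p_5 = 475; q_5 = 125; a_6 = 200; b_6 = 245; c_6 = 60; s_7 = 315; t_7 = 325; s_8 = 15; t_8 = 225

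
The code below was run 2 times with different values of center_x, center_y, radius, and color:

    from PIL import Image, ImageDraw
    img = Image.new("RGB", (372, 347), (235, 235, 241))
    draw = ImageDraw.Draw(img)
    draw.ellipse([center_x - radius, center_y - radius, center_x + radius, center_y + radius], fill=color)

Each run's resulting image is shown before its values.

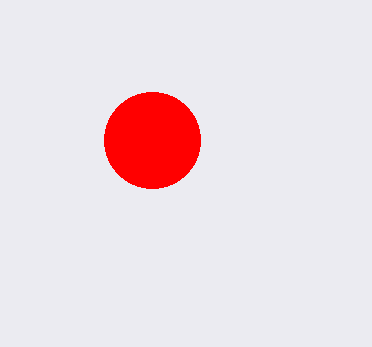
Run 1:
center_x = 152
center_y = 140
radius = 48
color = 'red'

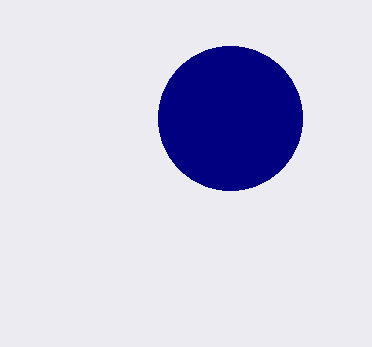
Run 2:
center_x = 230; center_y = 118; radius = 72; color = 'navy'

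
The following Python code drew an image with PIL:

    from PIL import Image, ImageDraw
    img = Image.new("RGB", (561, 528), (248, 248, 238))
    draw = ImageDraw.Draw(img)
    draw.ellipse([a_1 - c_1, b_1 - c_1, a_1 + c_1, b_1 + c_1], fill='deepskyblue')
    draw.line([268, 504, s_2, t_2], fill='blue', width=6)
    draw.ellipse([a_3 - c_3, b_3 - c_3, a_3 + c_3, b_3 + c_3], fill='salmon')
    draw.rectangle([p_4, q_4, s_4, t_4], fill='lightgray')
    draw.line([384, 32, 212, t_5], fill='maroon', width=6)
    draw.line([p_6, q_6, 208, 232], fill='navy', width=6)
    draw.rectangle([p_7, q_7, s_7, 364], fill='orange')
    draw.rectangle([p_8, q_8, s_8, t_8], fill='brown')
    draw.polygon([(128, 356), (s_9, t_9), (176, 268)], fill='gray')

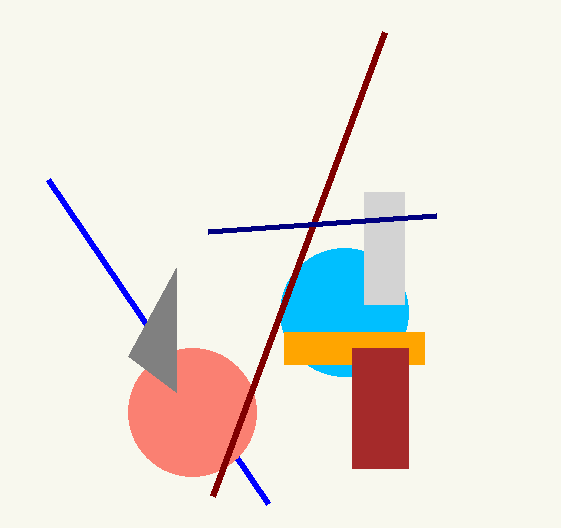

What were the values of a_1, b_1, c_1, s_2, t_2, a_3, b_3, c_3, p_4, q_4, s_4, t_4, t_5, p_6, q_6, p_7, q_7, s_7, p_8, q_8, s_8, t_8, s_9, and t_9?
a_1 = 344; b_1 = 312; c_1 = 64; s_2 = 48; t_2 = 180; a_3 = 192; b_3 = 412; c_3 = 64; p_4 = 364; q_4 = 192; s_4 = 404; t_4 = 304; t_5 = 496; p_6 = 436; q_6 = 216; p_7 = 284; q_7 = 332; s_7 = 424; p_8 = 352; q_8 = 348; s_8 = 408; t_8 = 468; s_9 = 176; t_9 = 392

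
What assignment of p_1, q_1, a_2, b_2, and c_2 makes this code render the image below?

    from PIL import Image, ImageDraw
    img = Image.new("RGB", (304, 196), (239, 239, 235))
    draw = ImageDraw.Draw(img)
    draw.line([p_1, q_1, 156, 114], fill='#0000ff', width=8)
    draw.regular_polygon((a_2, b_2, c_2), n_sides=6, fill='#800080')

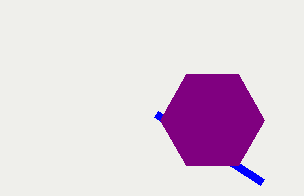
p_1 = 262; q_1 = 182; a_2 = 212; b_2 = 120; c_2 = 52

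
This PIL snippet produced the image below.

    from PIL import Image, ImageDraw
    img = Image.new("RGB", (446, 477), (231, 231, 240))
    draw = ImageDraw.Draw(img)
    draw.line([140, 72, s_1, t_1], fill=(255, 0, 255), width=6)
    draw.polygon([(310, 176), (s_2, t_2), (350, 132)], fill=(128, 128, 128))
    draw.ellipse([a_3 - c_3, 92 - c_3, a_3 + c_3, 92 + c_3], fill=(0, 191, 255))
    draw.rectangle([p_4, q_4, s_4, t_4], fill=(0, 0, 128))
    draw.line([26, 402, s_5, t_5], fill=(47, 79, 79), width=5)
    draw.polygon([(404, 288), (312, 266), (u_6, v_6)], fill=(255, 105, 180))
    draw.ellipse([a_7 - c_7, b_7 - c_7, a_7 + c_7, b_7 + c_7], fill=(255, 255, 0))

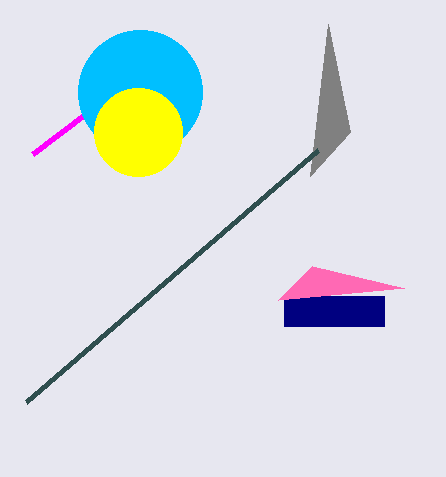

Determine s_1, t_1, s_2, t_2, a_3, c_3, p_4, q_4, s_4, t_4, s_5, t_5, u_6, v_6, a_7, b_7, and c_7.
s_1 = 32; t_1 = 154; s_2 = 328; t_2 = 24; a_3 = 140; c_3 = 62; p_4 = 284; q_4 = 296; s_4 = 384; t_4 = 326; s_5 = 318; t_5 = 150; u_6 = 278; v_6 = 300; a_7 = 138; b_7 = 132; c_7 = 44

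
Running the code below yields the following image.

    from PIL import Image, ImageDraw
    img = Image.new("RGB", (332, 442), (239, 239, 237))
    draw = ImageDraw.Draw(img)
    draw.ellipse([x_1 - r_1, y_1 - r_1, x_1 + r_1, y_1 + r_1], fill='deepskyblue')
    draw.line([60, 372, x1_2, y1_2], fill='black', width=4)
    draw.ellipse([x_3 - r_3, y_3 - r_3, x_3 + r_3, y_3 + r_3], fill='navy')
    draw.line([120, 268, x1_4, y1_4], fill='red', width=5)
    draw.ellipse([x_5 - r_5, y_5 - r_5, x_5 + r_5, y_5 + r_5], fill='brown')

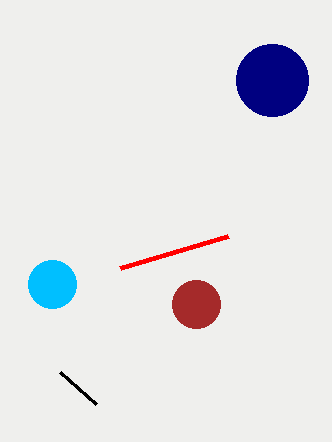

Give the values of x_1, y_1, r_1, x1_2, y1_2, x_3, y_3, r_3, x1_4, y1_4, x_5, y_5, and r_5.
x_1 = 52
y_1 = 284
r_1 = 24
x1_2 = 96
y1_2 = 404
x_3 = 272
y_3 = 80
r_3 = 36
x1_4 = 228
y1_4 = 236
x_5 = 196
y_5 = 304
r_5 = 24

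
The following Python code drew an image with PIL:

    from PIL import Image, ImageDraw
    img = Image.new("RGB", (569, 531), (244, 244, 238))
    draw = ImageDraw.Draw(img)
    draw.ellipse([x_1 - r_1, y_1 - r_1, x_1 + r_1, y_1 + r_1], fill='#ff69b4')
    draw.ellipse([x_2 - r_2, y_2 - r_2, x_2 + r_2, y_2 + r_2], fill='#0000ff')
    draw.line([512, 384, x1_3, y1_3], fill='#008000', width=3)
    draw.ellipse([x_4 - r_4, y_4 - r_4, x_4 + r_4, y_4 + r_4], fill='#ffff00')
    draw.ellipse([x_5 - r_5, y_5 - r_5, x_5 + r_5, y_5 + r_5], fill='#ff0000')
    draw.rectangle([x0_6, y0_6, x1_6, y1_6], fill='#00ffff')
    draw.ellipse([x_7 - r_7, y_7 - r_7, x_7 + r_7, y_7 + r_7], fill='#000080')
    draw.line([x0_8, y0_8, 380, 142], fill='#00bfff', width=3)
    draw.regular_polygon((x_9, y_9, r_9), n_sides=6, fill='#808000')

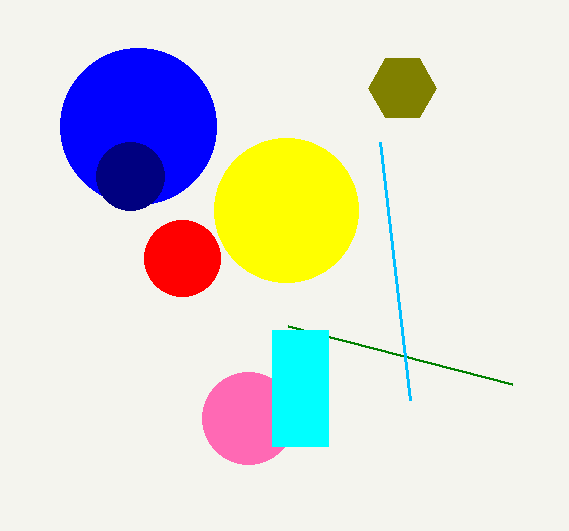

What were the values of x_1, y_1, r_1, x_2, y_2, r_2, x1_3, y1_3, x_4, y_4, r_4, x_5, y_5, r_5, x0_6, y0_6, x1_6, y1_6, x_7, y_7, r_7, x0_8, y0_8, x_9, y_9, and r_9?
x_1 = 248, y_1 = 418, r_1 = 46, x_2 = 138, y_2 = 126, r_2 = 78, x1_3 = 288, y1_3 = 326, x_4 = 286, y_4 = 210, r_4 = 72, x_5 = 182, y_5 = 258, r_5 = 38, x0_6 = 272, y0_6 = 330, x1_6 = 328, y1_6 = 446, x_7 = 130, y_7 = 176, r_7 = 34, x0_8 = 410, y0_8 = 400, x_9 = 402, y_9 = 88, r_9 = 34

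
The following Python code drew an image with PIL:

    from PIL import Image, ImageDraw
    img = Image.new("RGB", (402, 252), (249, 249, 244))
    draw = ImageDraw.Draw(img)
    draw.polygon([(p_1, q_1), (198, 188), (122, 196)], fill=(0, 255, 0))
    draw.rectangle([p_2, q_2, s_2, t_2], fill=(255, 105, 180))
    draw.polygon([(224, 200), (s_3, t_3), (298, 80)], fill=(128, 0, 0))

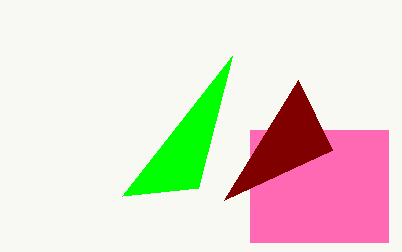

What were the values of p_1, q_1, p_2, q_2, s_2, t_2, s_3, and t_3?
p_1 = 232; q_1 = 56; p_2 = 250; q_2 = 130; s_2 = 388; t_2 = 242; s_3 = 332; t_3 = 150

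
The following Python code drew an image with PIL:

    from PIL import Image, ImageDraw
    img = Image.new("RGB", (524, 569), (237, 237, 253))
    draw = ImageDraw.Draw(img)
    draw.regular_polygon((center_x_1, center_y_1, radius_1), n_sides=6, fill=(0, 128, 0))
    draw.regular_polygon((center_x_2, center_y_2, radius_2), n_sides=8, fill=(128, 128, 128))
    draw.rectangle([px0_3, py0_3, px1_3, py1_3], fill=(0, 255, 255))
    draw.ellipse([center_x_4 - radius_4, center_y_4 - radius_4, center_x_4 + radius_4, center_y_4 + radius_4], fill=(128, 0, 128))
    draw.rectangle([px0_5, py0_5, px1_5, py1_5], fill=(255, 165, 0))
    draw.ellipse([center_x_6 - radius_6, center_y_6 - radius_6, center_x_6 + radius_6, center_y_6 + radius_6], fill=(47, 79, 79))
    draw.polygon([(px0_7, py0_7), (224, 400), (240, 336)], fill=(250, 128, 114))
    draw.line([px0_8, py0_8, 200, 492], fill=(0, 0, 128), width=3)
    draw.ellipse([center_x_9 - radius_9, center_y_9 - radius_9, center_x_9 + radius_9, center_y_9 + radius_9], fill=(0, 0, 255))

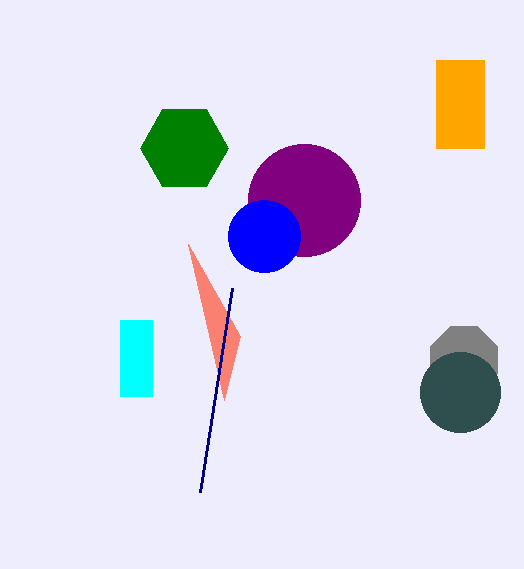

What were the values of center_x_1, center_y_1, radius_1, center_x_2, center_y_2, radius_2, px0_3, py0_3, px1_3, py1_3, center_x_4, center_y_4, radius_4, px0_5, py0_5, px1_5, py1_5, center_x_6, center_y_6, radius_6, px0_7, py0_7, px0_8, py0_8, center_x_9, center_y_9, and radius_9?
center_x_1 = 184
center_y_1 = 148
radius_1 = 44
center_x_2 = 464
center_y_2 = 360
radius_2 = 36
px0_3 = 120
py0_3 = 320
px1_3 = 152
py1_3 = 396
center_x_4 = 304
center_y_4 = 200
radius_4 = 56
px0_5 = 436
py0_5 = 60
px1_5 = 484
py1_5 = 148
center_x_6 = 460
center_y_6 = 392
radius_6 = 40
px0_7 = 188
py0_7 = 244
px0_8 = 232
py0_8 = 288
center_x_9 = 264
center_y_9 = 236
radius_9 = 36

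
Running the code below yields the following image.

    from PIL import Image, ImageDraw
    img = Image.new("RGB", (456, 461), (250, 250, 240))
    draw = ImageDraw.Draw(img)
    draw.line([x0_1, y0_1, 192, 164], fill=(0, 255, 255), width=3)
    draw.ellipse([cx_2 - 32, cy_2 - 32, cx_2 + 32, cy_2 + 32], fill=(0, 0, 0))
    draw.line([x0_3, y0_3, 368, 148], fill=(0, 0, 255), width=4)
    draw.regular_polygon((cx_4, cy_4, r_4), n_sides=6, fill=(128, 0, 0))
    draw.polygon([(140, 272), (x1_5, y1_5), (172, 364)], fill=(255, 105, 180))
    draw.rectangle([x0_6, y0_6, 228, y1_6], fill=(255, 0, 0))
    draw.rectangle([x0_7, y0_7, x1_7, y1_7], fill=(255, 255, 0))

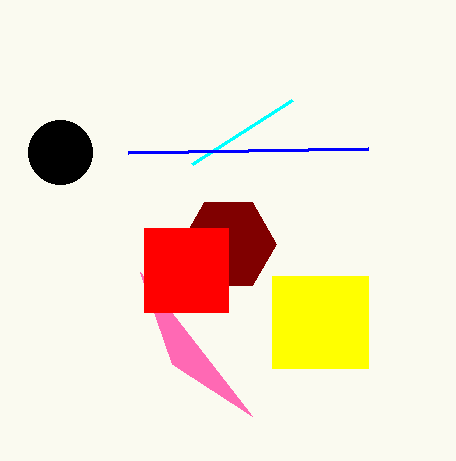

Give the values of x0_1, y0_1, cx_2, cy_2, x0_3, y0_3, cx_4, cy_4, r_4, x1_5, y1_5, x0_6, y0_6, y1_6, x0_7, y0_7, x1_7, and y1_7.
x0_1 = 292
y0_1 = 100
cx_2 = 60
cy_2 = 152
x0_3 = 128
y0_3 = 152
cx_4 = 228
cy_4 = 244
r_4 = 48
x1_5 = 252
y1_5 = 416
x0_6 = 144
y0_6 = 228
y1_6 = 312
x0_7 = 272
y0_7 = 276
x1_7 = 368
y1_7 = 368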